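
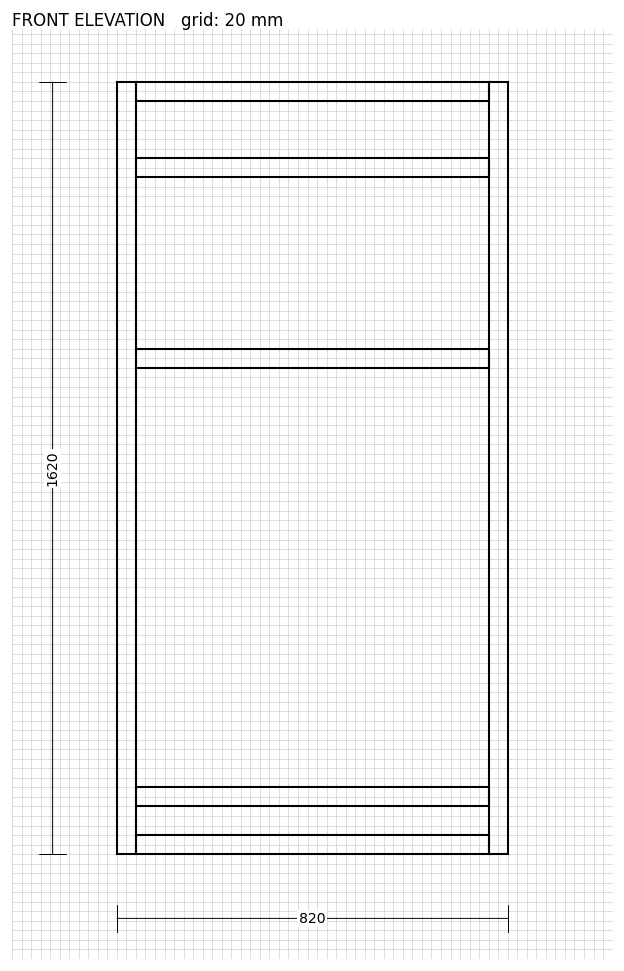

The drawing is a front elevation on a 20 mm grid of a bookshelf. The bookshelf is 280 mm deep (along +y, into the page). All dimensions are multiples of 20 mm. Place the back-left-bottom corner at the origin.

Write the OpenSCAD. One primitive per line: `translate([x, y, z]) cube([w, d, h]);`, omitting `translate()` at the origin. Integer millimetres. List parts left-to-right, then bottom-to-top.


cube([40, 280, 1620]);
translate([40, 0, 0]) cube([740, 280, 40]);
translate([40, 0, 100]) cube([740, 280, 40]);
translate([40, 0, 1020]) cube([740, 280, 40]);
translate([40, 0, 1420]) cube([740, 280, 40]);
translate([40, 0, 1580]) cube([740, 280, 40]);
translate([780, 0, 0]) cube([40, 280, 1620]);


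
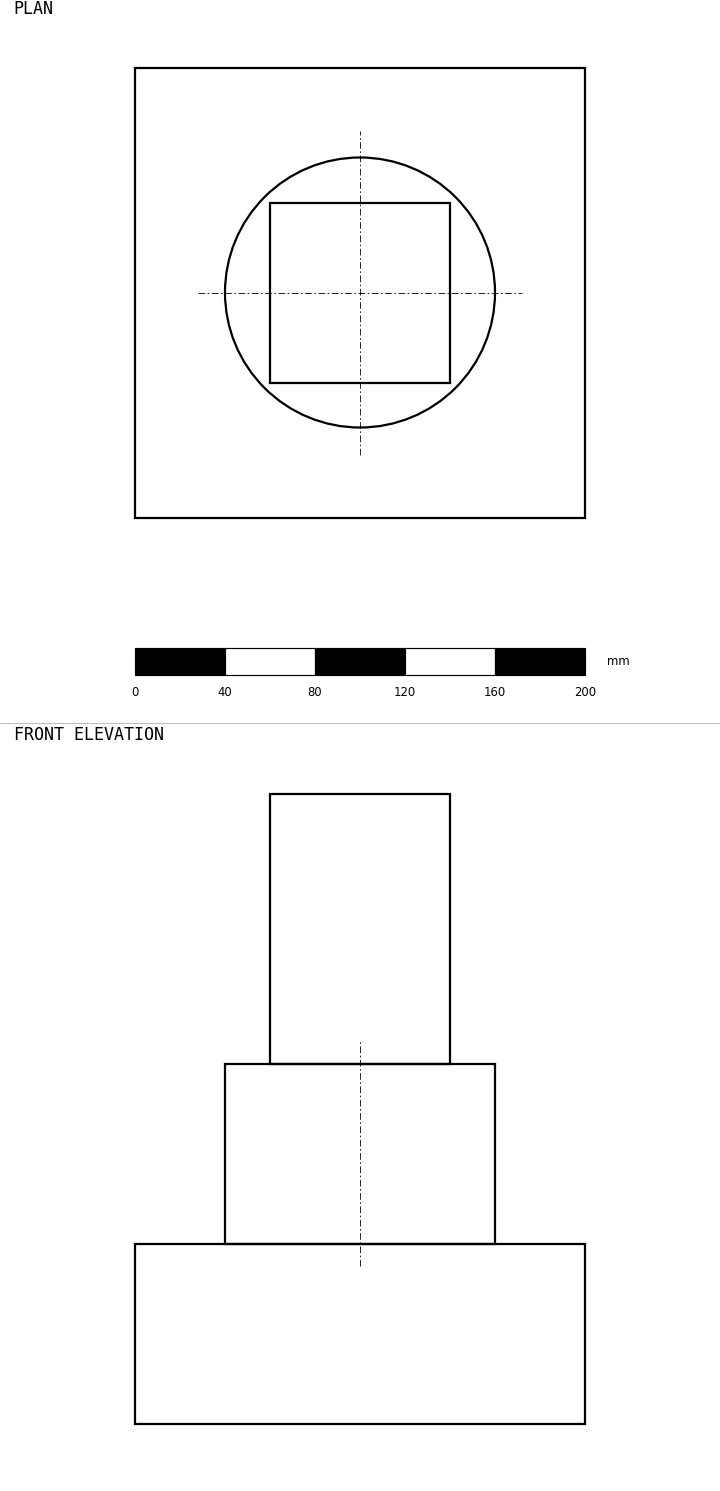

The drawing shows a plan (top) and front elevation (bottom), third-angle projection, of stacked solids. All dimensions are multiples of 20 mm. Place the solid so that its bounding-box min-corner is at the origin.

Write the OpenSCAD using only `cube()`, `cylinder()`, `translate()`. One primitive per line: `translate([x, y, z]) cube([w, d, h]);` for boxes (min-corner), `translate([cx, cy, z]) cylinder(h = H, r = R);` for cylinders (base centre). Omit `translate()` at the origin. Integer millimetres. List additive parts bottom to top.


cube([200, 200, 80]);
translate([100, 100, 80]) cylinder(h = 80, r = 60);
translate([60, 60, 160]) cube([80, 80, 120]);


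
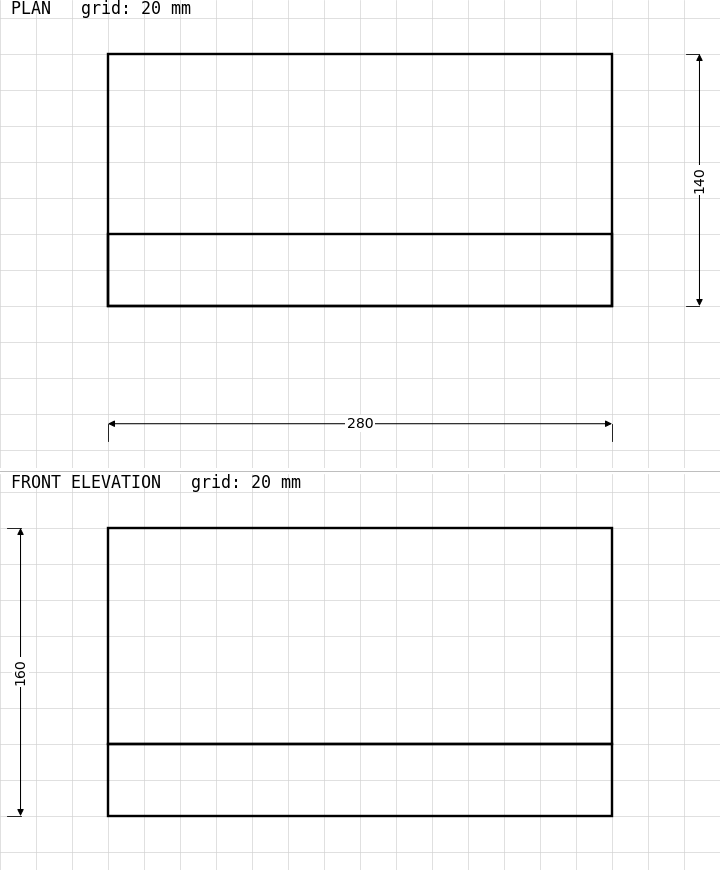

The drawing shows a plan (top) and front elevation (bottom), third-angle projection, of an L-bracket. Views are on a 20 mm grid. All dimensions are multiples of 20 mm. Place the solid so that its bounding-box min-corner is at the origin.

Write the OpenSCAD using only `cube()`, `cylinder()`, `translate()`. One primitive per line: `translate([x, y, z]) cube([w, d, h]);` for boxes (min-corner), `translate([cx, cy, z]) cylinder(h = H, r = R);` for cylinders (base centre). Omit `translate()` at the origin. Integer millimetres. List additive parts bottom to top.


cube([280, 140, 40]);
translate([0, 0, 40]) cube([280, 40, 120]);


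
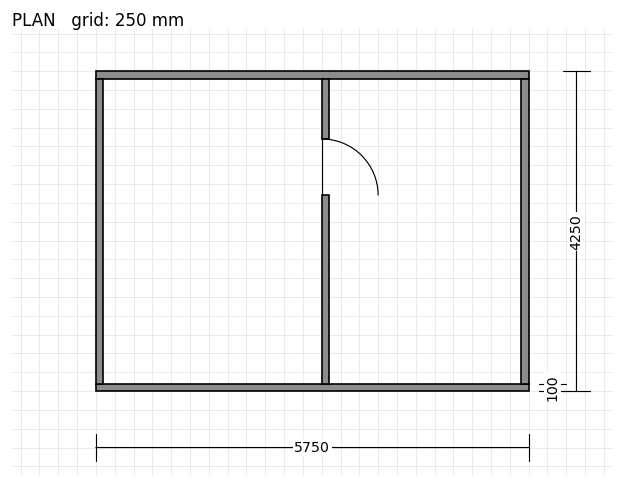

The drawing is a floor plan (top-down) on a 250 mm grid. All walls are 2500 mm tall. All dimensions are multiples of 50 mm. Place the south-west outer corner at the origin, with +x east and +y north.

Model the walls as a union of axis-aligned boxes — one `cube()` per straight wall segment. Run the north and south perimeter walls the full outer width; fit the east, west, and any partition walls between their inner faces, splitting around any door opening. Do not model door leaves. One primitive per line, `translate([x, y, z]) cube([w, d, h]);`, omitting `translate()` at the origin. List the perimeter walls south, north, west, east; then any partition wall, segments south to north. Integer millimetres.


cube([5750, 100, 2500]);
translate([0, 4150, 0]) cube([5750, 100, 2500]);
translate([0, 100, 0]) cube([100, 4050, 2500]);
translate([5650, 100, 0]) cube([100, 4050, 2500]);
translate([3000, 100, 0]) cube([100, 2500, 2500]);
translate([3000, 3350, 0]) cube([100, 800, 2500]);


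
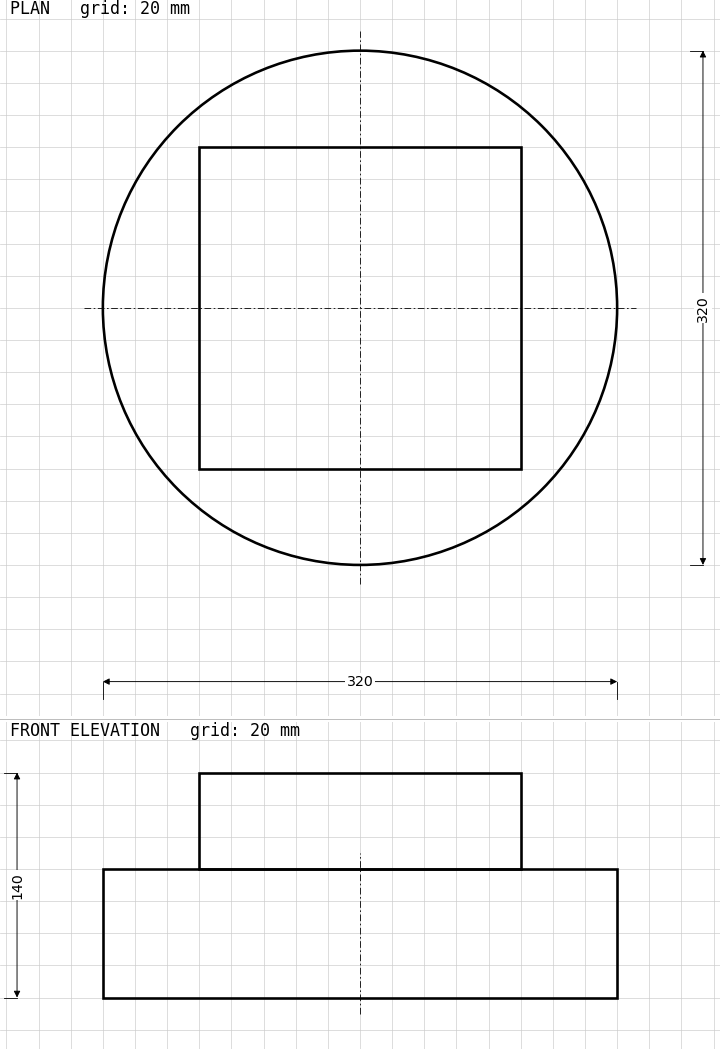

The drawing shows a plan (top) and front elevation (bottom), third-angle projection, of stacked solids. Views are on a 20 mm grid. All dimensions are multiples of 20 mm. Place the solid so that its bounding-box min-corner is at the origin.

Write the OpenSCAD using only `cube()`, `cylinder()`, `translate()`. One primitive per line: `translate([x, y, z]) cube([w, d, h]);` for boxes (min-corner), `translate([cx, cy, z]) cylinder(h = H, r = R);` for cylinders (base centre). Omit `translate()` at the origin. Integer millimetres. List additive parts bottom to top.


translate([160, 160, 0]) cylinder(h = 80, r = 160);
translate([60, 60, 80]) cube([200, 200, 60]);


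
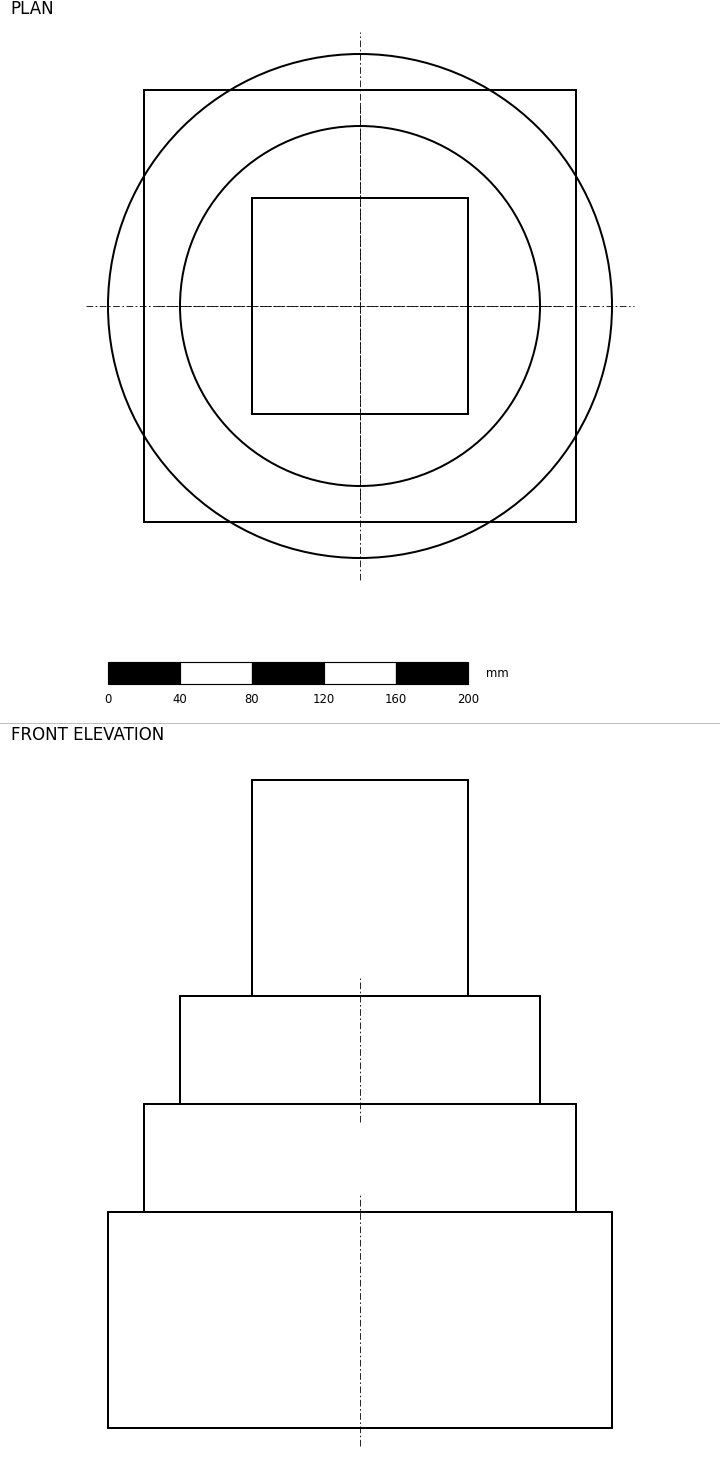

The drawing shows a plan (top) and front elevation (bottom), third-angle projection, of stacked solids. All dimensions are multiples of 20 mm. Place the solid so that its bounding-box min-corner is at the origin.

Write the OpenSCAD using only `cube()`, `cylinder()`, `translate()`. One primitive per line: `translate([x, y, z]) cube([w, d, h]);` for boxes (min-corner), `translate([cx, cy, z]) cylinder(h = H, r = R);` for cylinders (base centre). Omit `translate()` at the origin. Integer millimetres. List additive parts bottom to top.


translate([140, 140, 0]) cylinder(h = 120, r = 140);
translate([20, 20, 120]) cube([240, 240, 60]);
translate([140, 140, 180]) cylinder(h = 60, r = 100);
translate([80, 80, 240]) cube([120, 120, 120]);


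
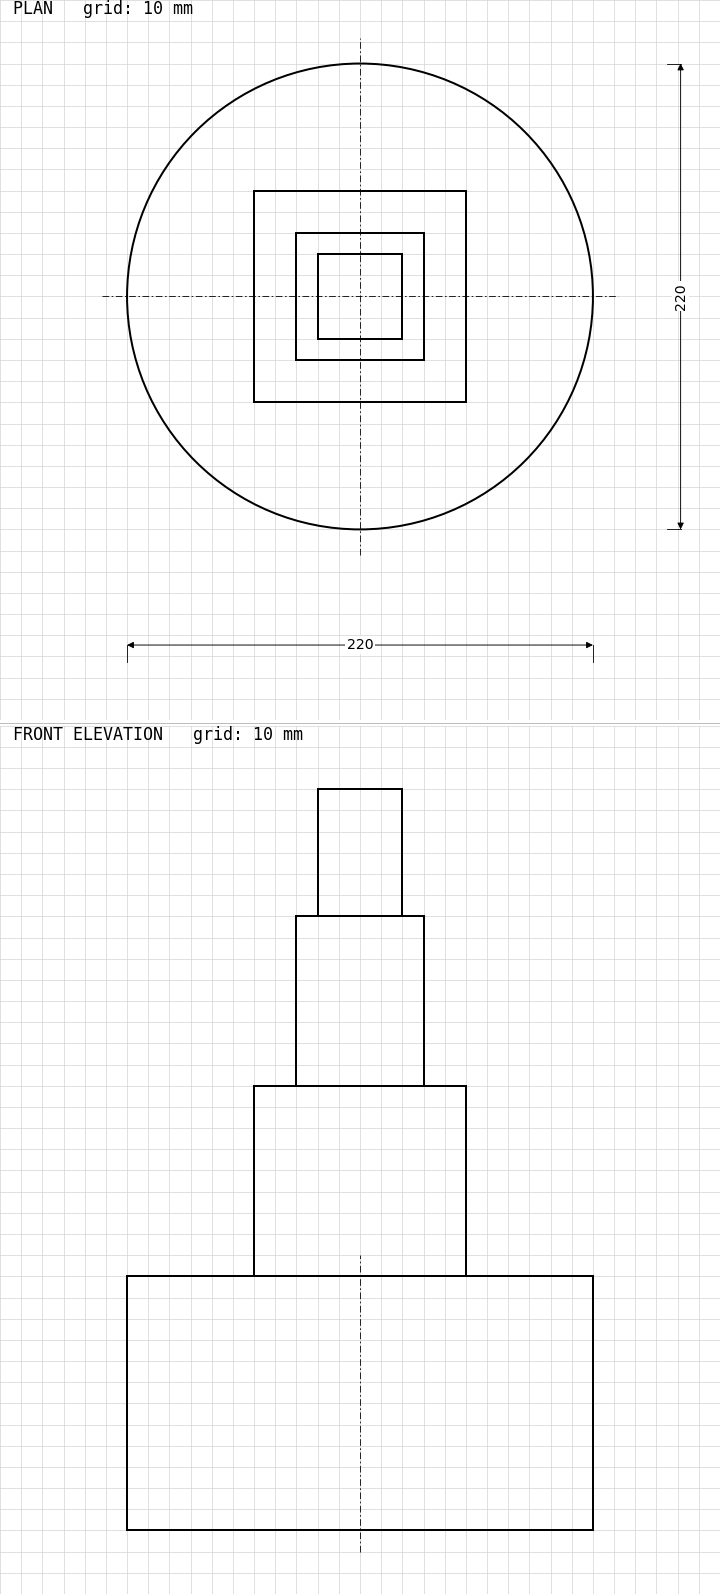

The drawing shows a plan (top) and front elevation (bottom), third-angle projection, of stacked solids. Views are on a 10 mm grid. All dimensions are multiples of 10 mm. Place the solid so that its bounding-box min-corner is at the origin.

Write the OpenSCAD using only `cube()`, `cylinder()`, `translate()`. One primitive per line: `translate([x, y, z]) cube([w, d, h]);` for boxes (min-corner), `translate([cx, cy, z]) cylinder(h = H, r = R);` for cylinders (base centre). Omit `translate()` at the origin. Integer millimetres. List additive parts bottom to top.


translate([110, 110, 0]) cylinder(h = 120, r = 110);
translate([60, 60, 120]) cube([100, 100, 90]);
translate([80, 80, 210]) cube([60, 60, 80]);
translate([90, 90, 290]) cube([40, 40, 60]);


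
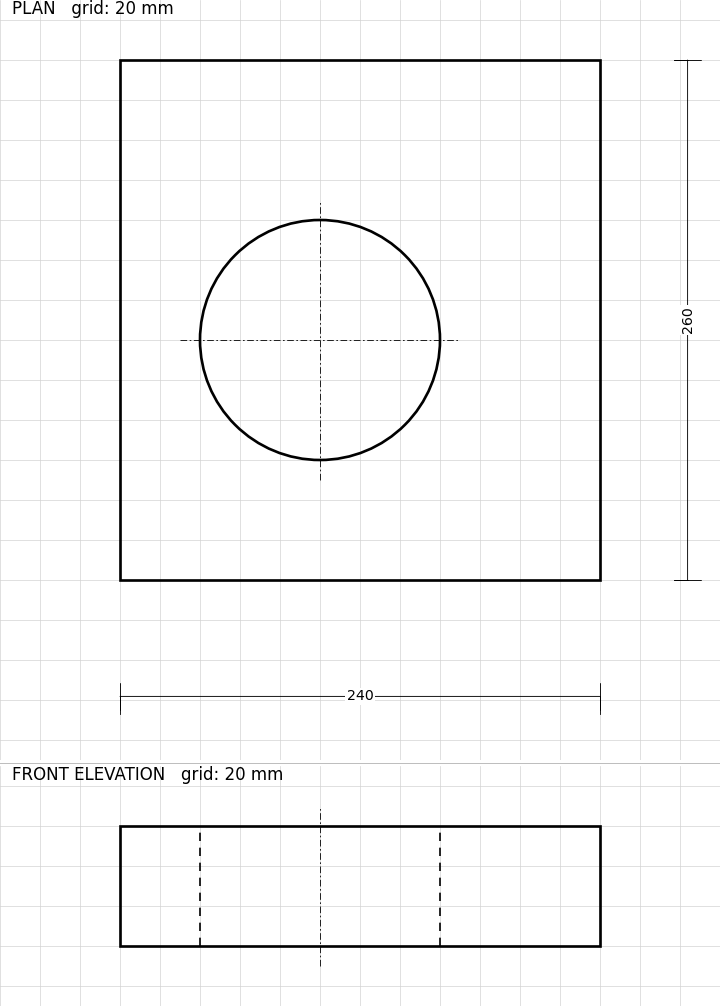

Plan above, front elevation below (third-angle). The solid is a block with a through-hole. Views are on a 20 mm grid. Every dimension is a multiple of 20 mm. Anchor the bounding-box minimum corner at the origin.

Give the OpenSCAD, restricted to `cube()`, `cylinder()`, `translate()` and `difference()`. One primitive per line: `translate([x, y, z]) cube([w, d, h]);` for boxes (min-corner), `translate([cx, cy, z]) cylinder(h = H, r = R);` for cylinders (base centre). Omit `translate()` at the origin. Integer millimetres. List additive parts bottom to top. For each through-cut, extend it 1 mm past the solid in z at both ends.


difference() {
  cube([240, 260, 60]);
  translate([100, 120, -1]) cylinder(h = 62, r = 60);
}


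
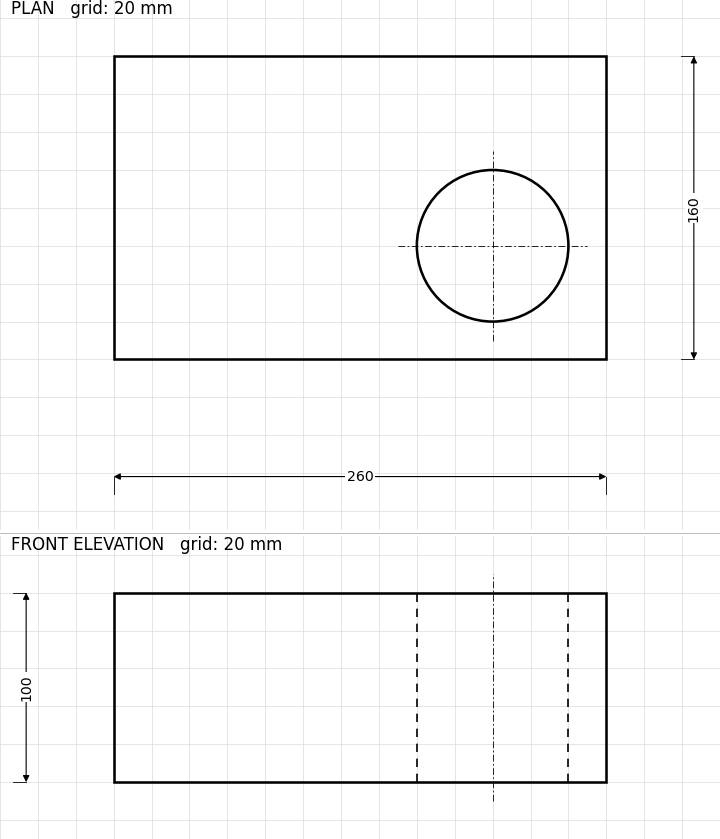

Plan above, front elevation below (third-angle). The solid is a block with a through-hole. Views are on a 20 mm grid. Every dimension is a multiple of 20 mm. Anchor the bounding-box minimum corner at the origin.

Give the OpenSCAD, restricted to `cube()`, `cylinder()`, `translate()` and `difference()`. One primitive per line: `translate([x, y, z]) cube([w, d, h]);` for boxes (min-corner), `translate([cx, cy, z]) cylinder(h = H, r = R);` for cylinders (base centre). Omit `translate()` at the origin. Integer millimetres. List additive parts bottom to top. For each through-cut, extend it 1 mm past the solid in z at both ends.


difference() {
  cube([260, 160, 100]);
  translate([200, 60, -1]) cylinder(h = 102, r = 40);
}


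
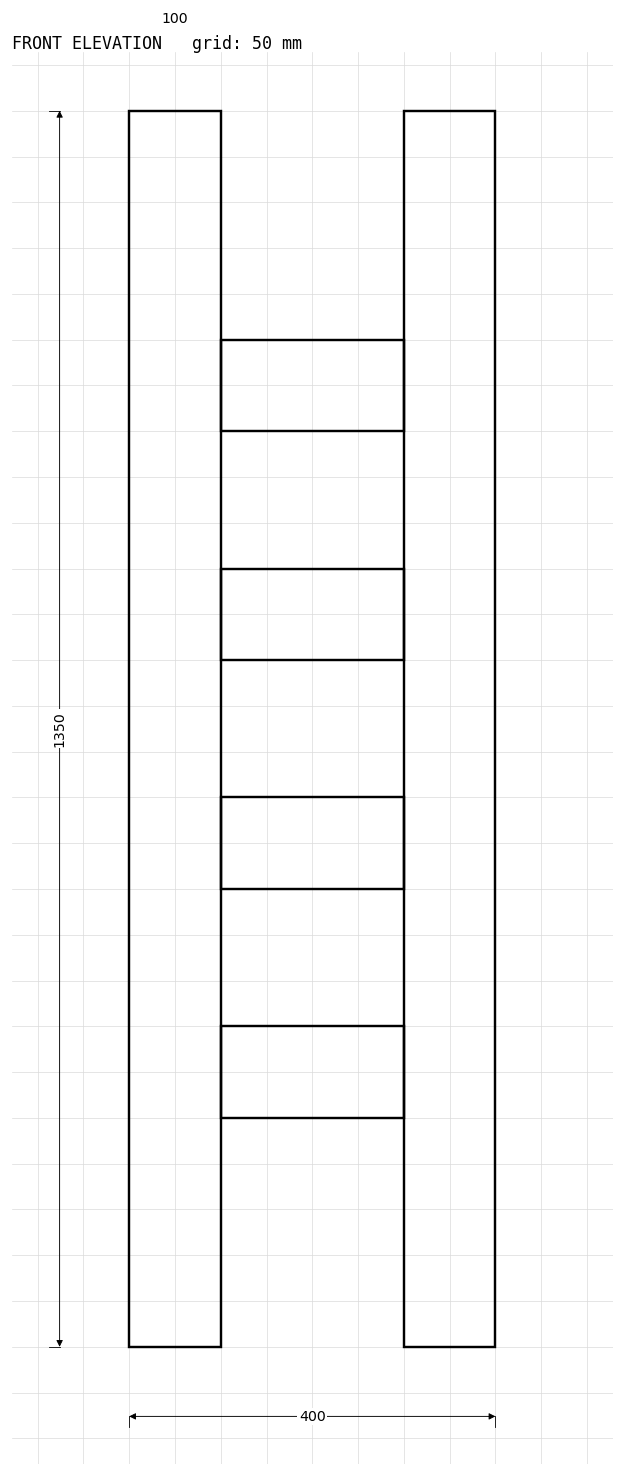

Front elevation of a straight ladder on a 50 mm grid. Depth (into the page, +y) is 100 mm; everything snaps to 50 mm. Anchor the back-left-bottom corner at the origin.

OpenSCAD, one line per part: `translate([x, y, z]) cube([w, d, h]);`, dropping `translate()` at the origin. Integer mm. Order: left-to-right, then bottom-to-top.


cube([100, 100, 1350]);
translate([100, 0, 250]) cube([200, 100, 100]);
translate([100, 0, 500]) cube([200, 100, 100]);
translate([100, 0, 750]) cube([200, 100, 100]);
translate([100, 0, 1000]) cube([200, 100, 100]);
translate([300, 0, 0]) cube([100, 100, 1350]);


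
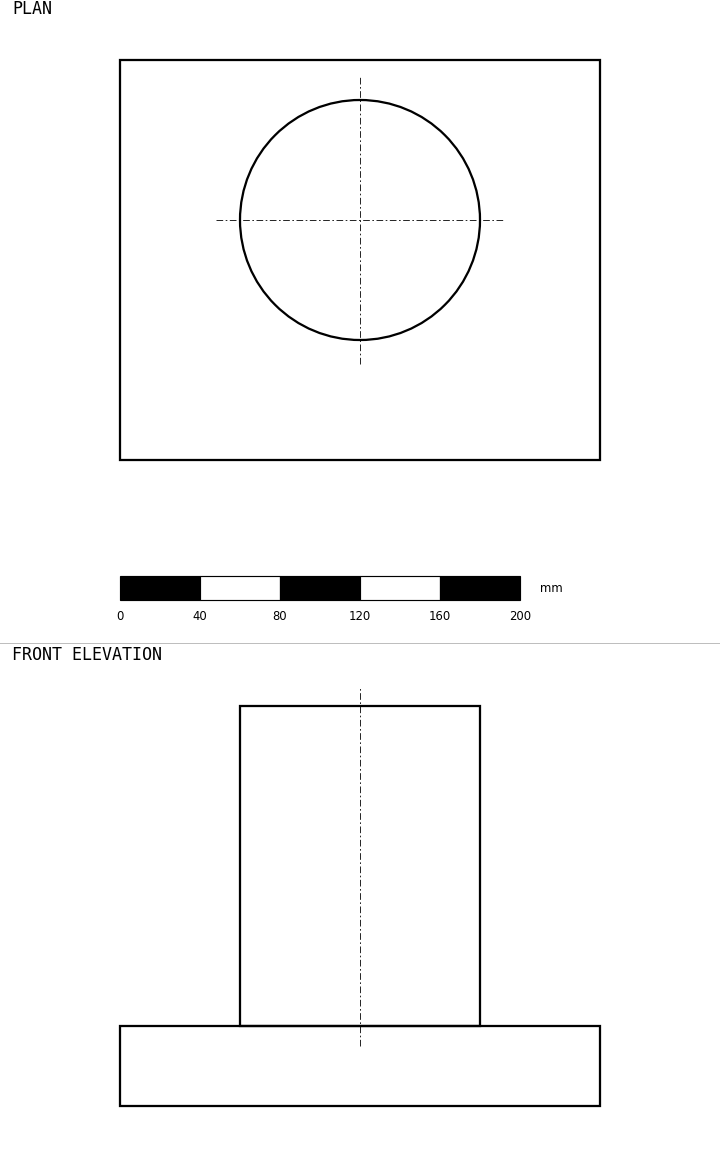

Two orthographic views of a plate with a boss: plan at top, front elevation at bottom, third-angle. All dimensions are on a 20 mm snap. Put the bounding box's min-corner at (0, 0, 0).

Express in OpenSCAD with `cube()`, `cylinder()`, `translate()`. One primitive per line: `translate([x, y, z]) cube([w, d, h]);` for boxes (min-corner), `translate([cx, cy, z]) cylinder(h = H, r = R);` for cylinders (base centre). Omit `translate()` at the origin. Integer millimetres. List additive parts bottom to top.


cube([240, 200, 40]);
translate([120, 120, 40]) cylinder(h = 160, r = 60);


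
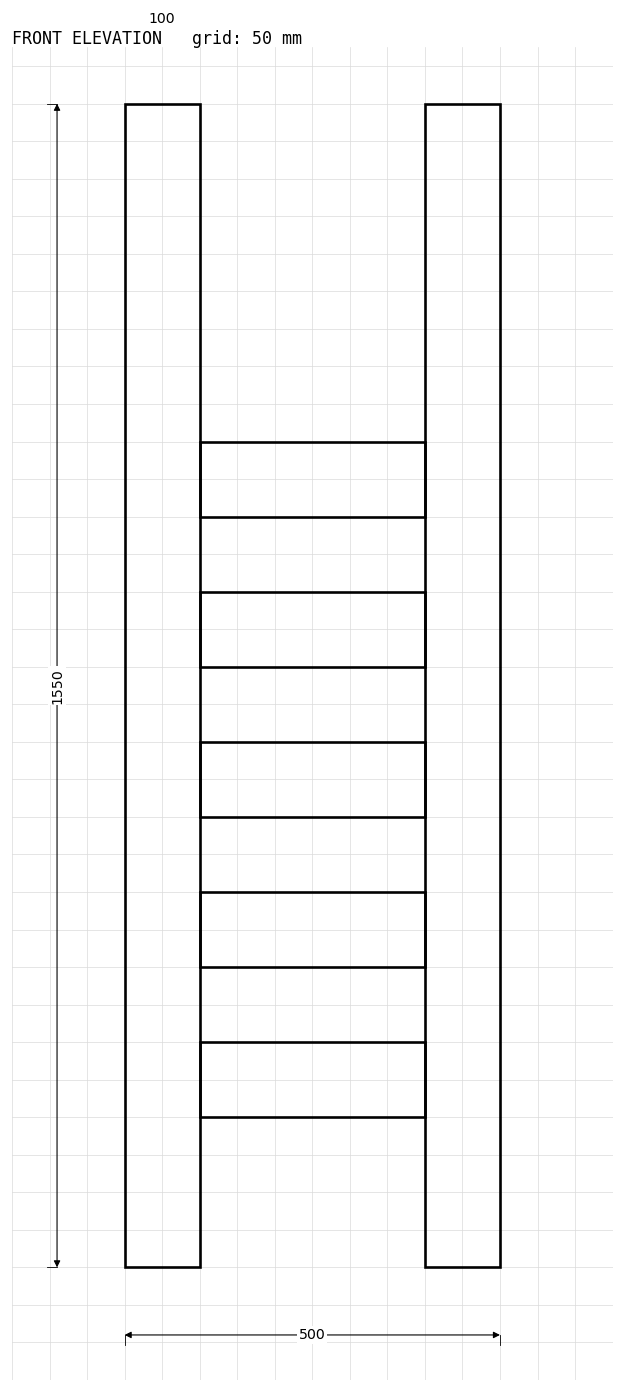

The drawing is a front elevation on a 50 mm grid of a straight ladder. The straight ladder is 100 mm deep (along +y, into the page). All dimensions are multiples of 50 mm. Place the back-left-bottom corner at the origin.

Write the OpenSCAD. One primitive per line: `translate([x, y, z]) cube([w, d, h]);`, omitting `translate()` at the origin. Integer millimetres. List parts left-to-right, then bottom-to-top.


cube([100, 100, 1550]);
translate([100, 0, 200]) cube([300, 100, 100]);
translate([100, 0, 400]) cube([300, 100, 100]);
translate([100, 0, 600]) cube([300, 100, 100]);
translate([100, 0, 800]) cube([300, 100, 100]);
translate([100, 0, 1000]) cube([300, 100, 100]);
translate([400, 0, 0]) cube([100, 100, 1550]);


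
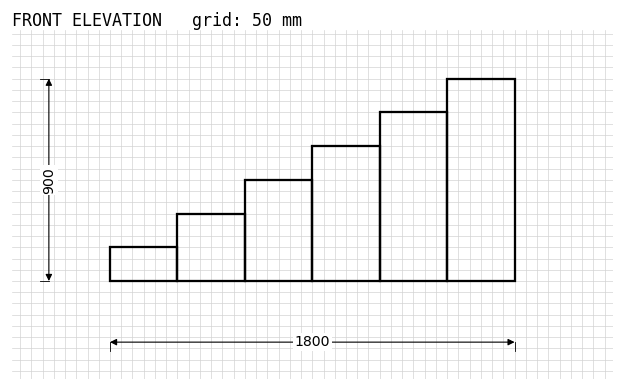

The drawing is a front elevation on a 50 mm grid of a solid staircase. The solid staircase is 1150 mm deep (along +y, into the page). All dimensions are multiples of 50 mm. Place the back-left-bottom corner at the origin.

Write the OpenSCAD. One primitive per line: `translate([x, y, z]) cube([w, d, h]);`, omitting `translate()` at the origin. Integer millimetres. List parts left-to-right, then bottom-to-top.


cube([300, 1150, 150]);
translate([300, 0, 0]) cube([300, 1150, 300]);
translate([600, 0, 0]) cube([300, 1150, 450]);
translate([900, 0, 0]) cube([300, 1150, 600]);
translate([1200, 0, 0]) cube([300, 1150, 750]);
translate([1500, 0, 0]) cube([300, 1150, 900]);


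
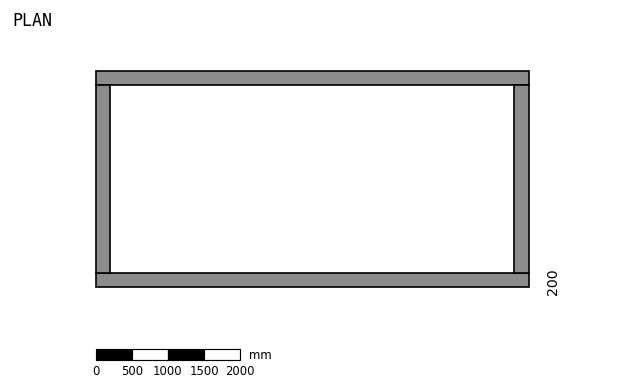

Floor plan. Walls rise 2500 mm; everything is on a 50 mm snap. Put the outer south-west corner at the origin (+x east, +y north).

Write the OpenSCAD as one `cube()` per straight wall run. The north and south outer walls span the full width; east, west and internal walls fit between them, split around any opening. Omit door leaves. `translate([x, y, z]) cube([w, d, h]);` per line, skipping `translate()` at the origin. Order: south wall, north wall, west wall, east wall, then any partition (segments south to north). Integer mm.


cube([6000, 200, 2500]);
translate([0, 2800, 0]) cube([6000, 200, 2500]);
translate([0, 200, 0]) cube([200, 2600, 2500]);
translate([5800, 200, 0]) cube([200, 2600, 2500]);


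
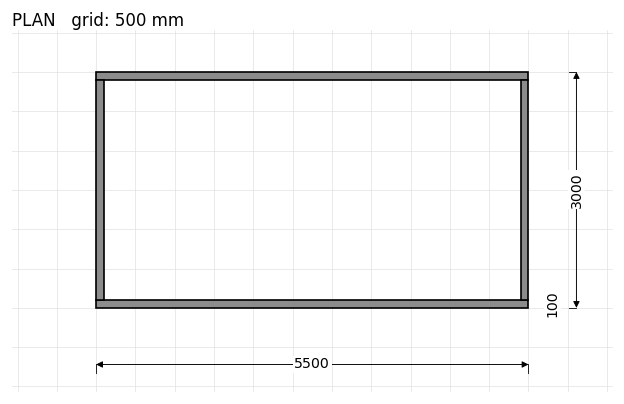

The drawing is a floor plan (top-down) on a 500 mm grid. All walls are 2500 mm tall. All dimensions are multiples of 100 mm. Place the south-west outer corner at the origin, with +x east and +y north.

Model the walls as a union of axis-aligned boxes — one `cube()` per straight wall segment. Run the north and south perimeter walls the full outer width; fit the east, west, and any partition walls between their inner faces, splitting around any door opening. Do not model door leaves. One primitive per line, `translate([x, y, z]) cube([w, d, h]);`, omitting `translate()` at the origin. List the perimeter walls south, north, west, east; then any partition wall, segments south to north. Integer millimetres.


cube([5500, 100, 2500]);
translate([0, 2900, 0]) cube([5500, 100, 2500]);
translate([0, 100, 0]) cube([100, 2800, 2500]);
translate([5400, 100, 0]) cube([100, 2800, 2500]);


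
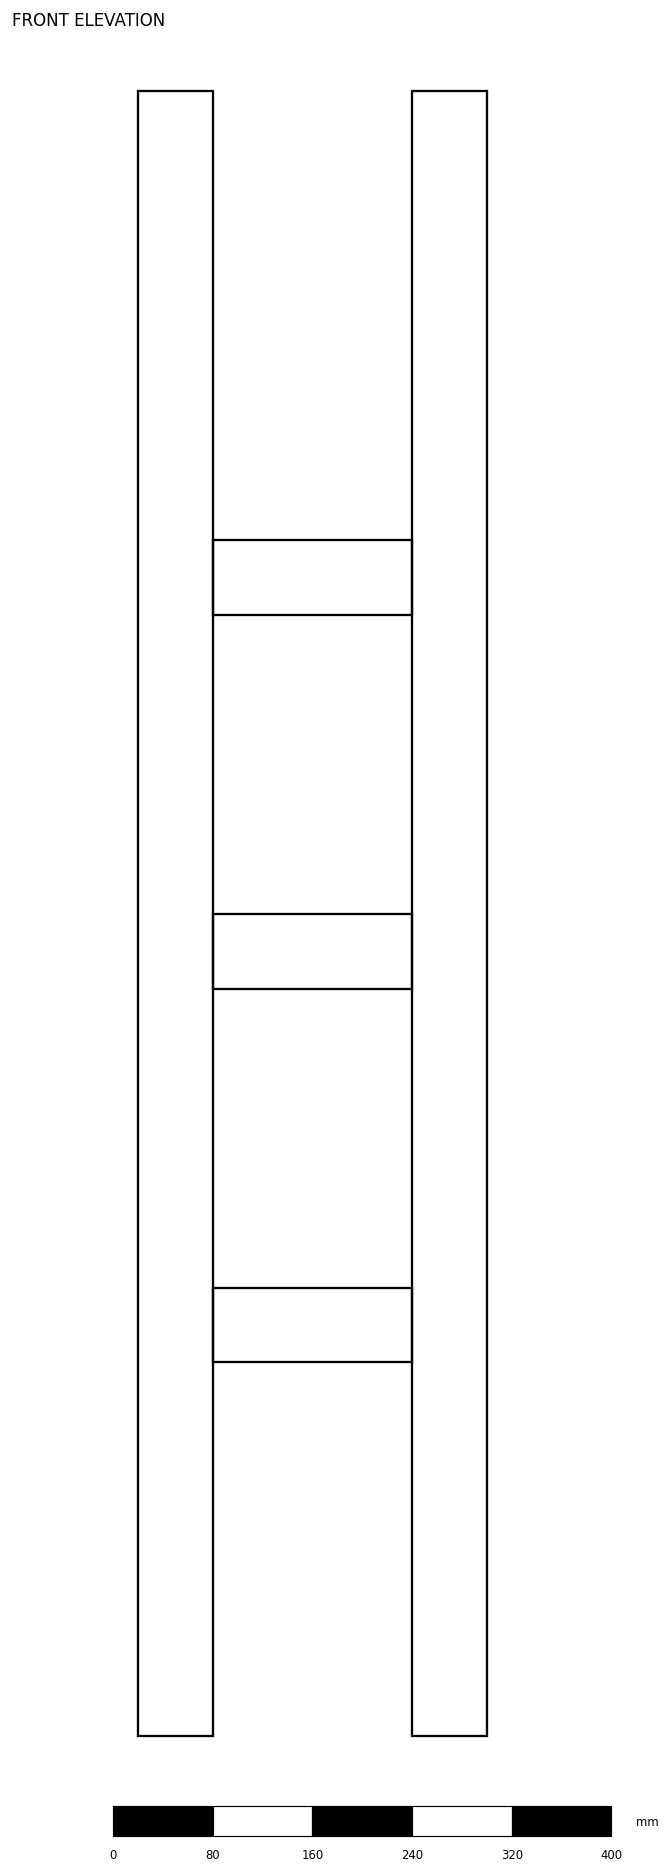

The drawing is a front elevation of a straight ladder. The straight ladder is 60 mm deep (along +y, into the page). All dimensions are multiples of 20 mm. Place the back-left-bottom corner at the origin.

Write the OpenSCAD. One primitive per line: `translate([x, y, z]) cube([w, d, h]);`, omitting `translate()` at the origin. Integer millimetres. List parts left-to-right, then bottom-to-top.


cube([60, 60, 1320]);
translate([60, 0, 300]) cube([160, 60, 60]);
translate([60, 0, 600]) cube([160, 60, 60]);
translate([60, 0, 900]) cube([160, 60, 60]);
translate([220, 0, 0]) cube([60, 60, 1320]);


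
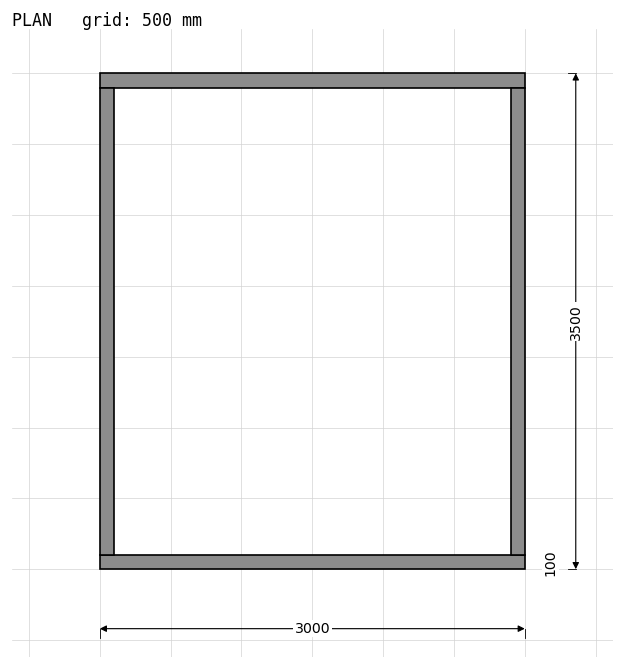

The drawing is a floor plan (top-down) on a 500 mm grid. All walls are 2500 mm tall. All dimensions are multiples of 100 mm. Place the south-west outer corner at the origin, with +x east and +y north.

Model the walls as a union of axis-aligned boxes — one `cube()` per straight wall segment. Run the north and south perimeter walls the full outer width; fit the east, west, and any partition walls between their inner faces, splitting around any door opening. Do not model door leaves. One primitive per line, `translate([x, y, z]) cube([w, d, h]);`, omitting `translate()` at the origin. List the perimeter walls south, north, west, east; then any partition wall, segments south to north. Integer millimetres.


cube([3000, 100, 2500]);
translate([0, 3400, 0]) cube([3000, 100, 2500]);
translate([0, 100, 0]) cube([100, 3300, 2500]);
translate([2900, 100, 0]) cube([100, 3300, 2500]);


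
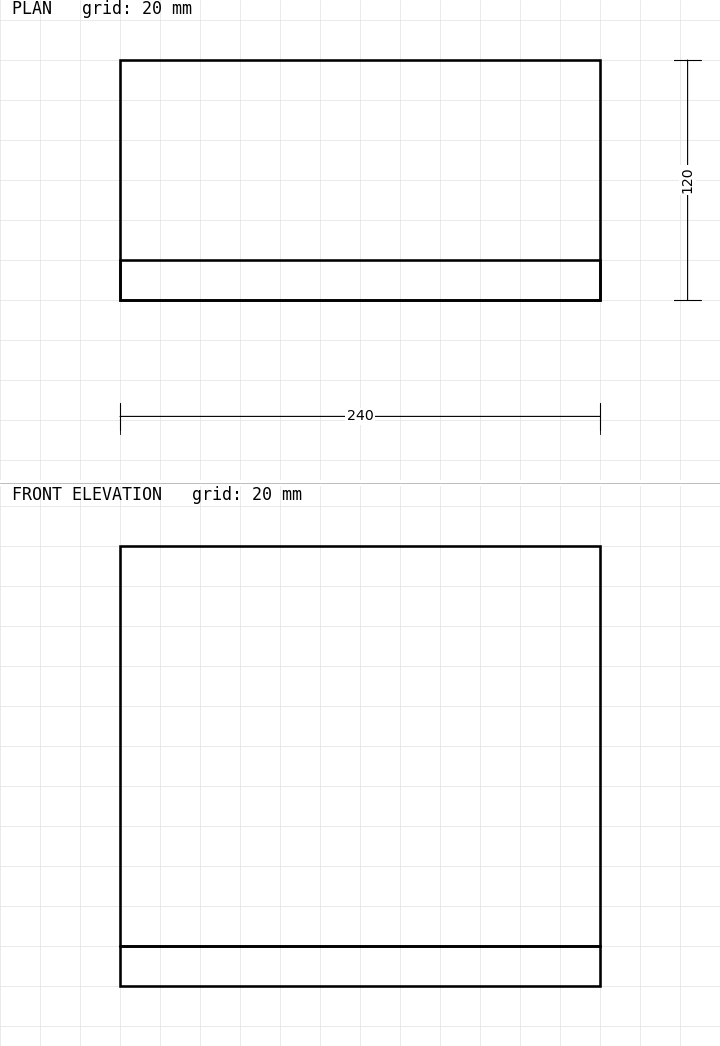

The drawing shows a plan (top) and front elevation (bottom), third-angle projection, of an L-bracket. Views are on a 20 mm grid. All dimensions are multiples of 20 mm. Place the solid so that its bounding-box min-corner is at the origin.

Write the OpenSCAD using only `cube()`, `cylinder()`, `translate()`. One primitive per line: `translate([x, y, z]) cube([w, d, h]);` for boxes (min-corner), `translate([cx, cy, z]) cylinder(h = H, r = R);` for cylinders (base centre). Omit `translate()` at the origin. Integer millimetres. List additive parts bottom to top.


cube([240, 120, 20]);
translate([0, 0, 20]) cube([240, 20, 200]);


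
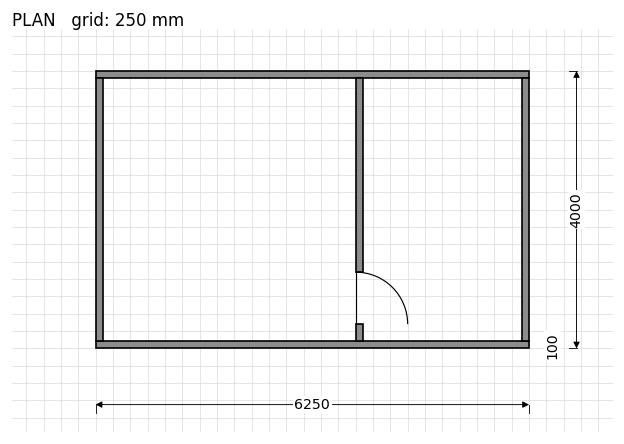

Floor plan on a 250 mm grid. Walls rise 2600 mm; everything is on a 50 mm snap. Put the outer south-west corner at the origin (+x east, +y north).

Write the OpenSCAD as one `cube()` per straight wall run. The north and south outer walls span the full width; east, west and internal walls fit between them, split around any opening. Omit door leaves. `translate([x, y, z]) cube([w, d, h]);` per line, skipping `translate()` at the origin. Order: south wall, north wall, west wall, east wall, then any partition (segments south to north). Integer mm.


cube([6250, 100, 2600]);
translate([0, 3900, 0]) cube([6250, 100, 2600]);
translate([0, 100, 0]) cube([100, 3800, 2600]);
translate([6150, 100, 0]) cube([100, 3800, 2600]);
translate([3750, 100, 0]) cube([100, 250, 2600]);
translate([3750, 1100, 0]) cube([100, 2800, 2600]);


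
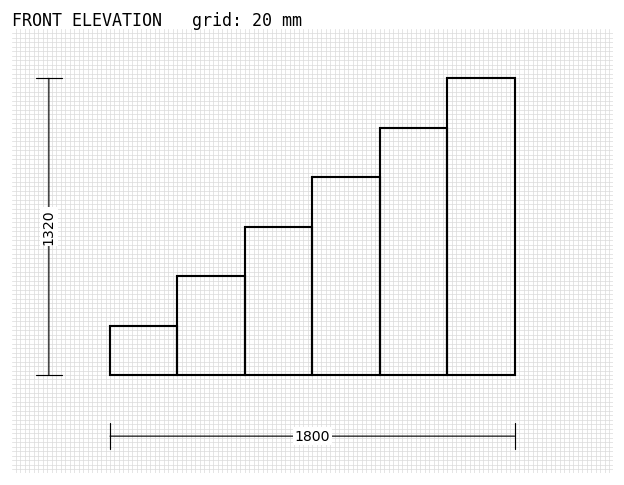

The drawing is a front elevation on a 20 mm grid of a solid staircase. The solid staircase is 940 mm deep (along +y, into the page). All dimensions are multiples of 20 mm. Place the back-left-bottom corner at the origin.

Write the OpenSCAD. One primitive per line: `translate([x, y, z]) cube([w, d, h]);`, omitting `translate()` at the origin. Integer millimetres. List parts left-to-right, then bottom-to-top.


cube([300, 940, 220]);
translate([300, 0, 0]) cube([300, 940, 440]);
translate([600, 0, 0]) cube([300, 940, 660]);
translate([900, 0, 0]) cube([300, 940, 880]);
translate([1200, 0, 0]) cube([300, 940, 1100]);
translate([1500, 0, 0]) cube([300, 940, 1320]);


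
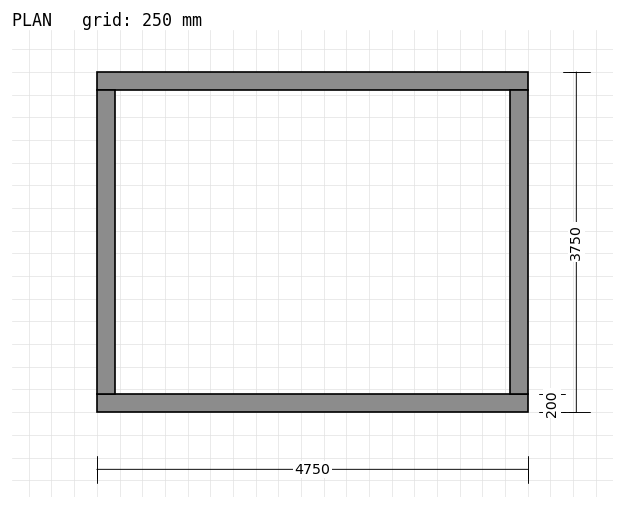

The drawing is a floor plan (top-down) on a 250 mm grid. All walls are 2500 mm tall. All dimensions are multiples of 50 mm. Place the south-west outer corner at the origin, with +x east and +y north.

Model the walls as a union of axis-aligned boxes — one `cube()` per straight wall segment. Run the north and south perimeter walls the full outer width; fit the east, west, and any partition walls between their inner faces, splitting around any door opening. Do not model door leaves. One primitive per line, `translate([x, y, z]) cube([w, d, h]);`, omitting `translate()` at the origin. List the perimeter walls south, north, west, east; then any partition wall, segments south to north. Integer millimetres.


cube([4750, 200, 2500]);
translate([0, 3550, 0]) cube([4750, 200, 2500]);
translate([0, 200, 0]) cube([200, 3350, 2500]);
translate([4550, 200, 0]) cube([200, 3350, 2500]);


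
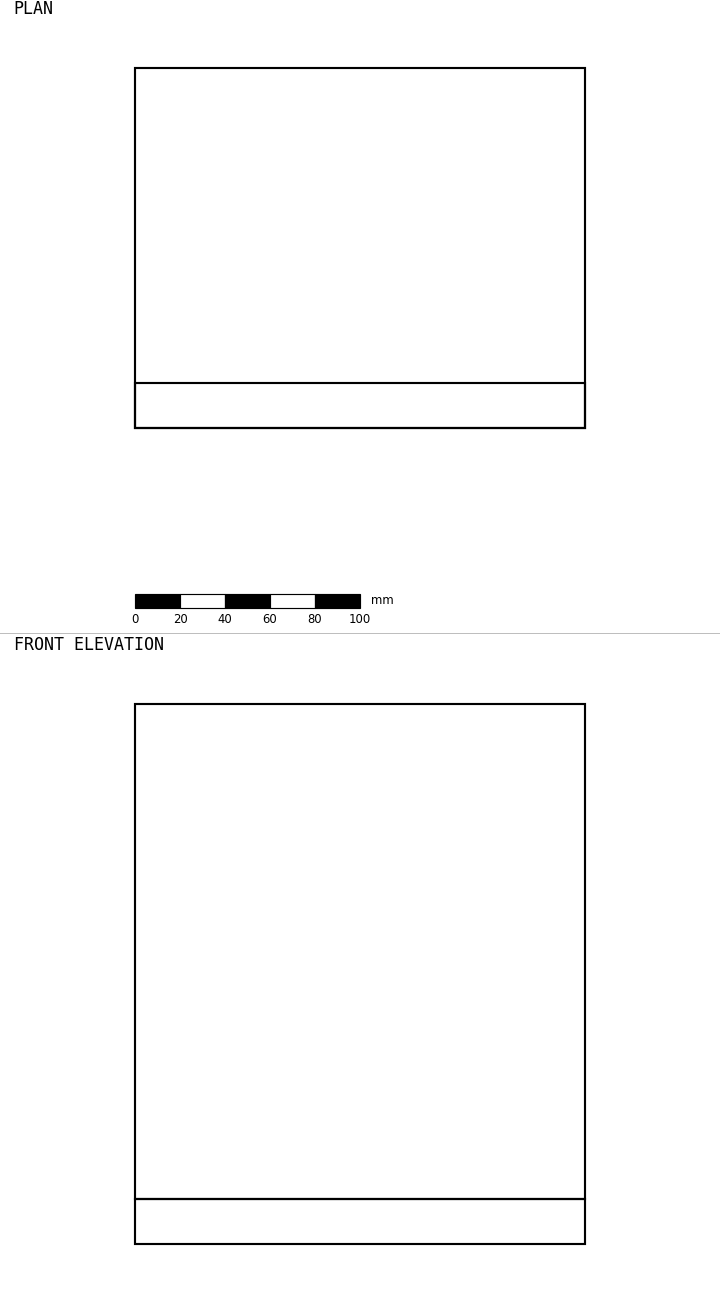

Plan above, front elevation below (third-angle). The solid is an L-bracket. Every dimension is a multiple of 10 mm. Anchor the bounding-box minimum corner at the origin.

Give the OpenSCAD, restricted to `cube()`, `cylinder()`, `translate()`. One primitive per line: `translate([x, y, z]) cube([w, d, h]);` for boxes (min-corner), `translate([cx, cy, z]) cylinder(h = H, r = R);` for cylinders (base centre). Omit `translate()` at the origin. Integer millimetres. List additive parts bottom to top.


cube([200, 160, 20]);
translate([0, 0, 20]) cube([200, 20, 220]);


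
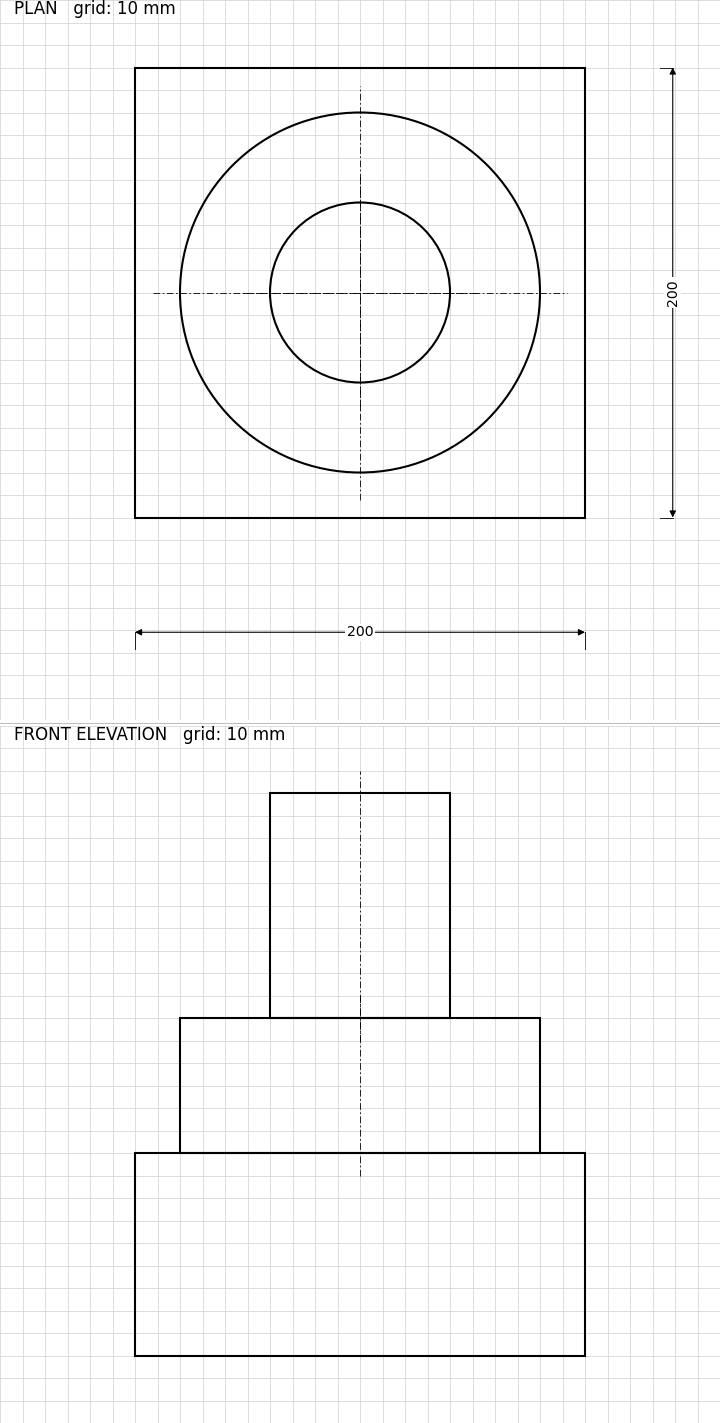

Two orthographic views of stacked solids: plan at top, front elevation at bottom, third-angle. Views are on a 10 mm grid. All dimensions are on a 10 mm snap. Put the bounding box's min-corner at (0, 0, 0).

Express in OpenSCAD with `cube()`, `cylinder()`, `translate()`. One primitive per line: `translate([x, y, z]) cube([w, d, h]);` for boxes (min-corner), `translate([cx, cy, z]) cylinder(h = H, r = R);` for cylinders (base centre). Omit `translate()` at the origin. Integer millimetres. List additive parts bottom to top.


cube([200, 200, 90]);
translate([100, 100, 90]) cylinder(h = 60, r = 80);
translate([100, 100, 150]) cylinder(h = 100, r = 40);


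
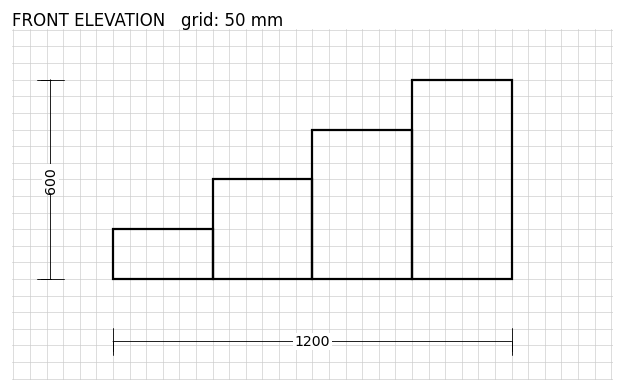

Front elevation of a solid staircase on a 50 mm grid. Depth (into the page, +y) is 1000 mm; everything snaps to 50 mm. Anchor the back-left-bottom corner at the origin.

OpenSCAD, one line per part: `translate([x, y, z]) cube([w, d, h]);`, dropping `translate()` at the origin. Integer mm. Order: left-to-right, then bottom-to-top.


cube([300, 1000, 150]);
translate([300, 0, 0]) cube([300, 1000, 300]);
translate([600, 0, 0]) cube([300, 1000, 450]);
translate([900, 0, 0]) cube([300, 1000, 600]);


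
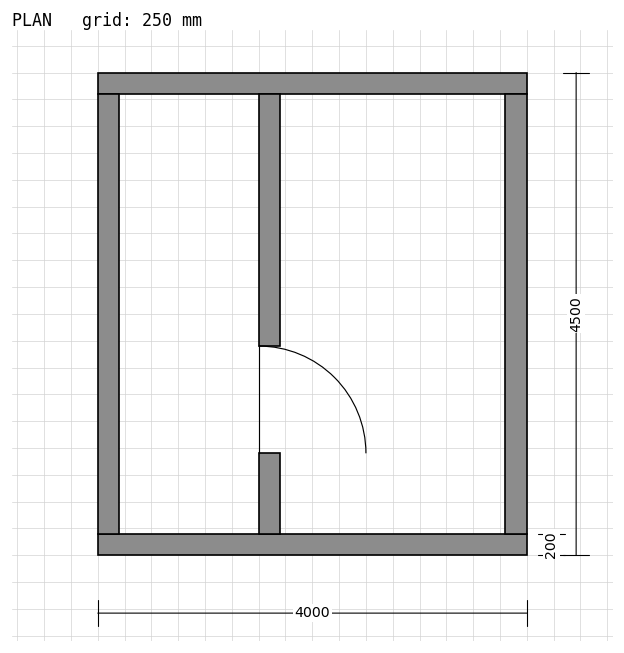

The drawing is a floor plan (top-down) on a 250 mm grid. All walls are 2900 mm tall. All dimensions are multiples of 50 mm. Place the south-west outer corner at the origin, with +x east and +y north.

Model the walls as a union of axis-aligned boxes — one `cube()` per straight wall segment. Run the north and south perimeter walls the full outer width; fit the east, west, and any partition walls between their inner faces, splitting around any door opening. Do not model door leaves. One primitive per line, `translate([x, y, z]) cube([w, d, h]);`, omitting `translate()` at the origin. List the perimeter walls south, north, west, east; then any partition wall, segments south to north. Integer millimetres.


cube([4000, 200, 2900]);
translate([0, 4300, 0]) cube([4000, 200, 2900]);
translate([0, 200, 0]) cube([200, 4100, 2900]);
translate([3800, 200, 0]) cube([200, 4100, 2900]);
translate([1500, 200, 0]) cube([200, 750, 2900]);
translate([1500, 1950, 0]) cube([200, 2350, 2900]);


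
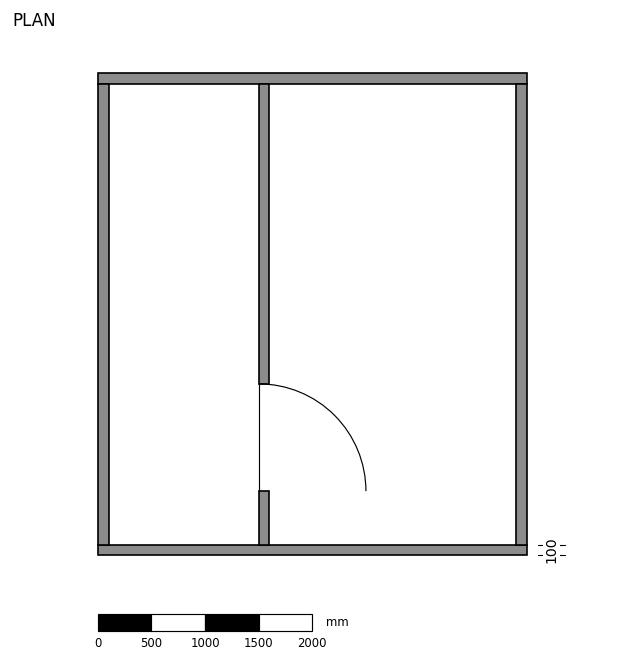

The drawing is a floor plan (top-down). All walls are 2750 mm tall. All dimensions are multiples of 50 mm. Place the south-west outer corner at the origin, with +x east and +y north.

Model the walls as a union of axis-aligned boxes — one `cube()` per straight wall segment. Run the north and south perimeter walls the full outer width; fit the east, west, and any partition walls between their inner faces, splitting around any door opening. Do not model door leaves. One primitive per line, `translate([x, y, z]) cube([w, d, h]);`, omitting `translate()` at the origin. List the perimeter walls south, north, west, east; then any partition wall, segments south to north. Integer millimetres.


cube([4000, 100, 2750]);
translate([0, 4400, 0]) cube([4000, 100, 2750]);
translate([0, 100, 0]) cube([100, 4300, 2750]);
translate([3900, 100, 0]) cube([100, 4300, 2750]);
translate([1500, 100, 0]) cube([100, 500, 2750]);
translate([1500, 1600, 0]) cube([100, 2800, 2750]);


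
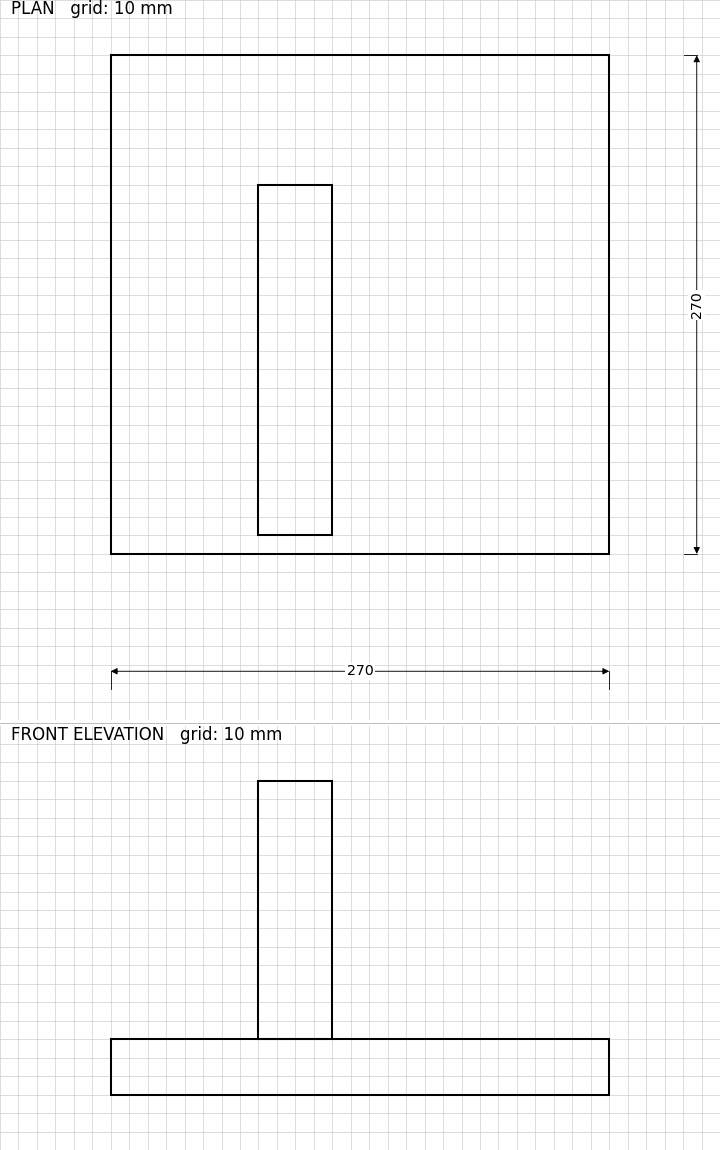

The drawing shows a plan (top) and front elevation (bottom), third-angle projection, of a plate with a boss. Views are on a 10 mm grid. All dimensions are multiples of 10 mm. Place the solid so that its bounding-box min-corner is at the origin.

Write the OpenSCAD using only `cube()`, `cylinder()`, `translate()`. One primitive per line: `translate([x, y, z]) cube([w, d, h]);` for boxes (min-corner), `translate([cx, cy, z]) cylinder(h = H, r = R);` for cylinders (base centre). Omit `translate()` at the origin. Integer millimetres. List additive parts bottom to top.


cube([270, 270, 30]);
translate([80, 10, 30]) cube([40, 190, 140]);


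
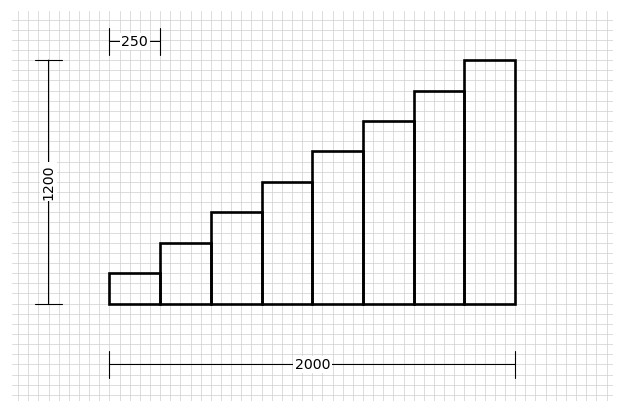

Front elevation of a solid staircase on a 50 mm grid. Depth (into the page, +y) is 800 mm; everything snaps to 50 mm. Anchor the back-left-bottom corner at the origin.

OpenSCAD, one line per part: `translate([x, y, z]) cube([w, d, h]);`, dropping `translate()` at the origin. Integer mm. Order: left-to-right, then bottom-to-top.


cube([250, 800, 150]);
translate([250, 0, 0]) cube([250, 800, 300]);
translate([500, 0, 0]) cube([250, 800, 450]);
translate([750, 0, 0]) cube([250, 800, 600]);
translate([1000, 0, 0]) cube([250, 800, 750]);
translate([1250, 0, 0]) cube([250, 800, 900]);
translate([1500, 0, 0]) cube([250, 800, 1050]);
translate([1750, 0, 0]) cube([250, 800, 1200]);


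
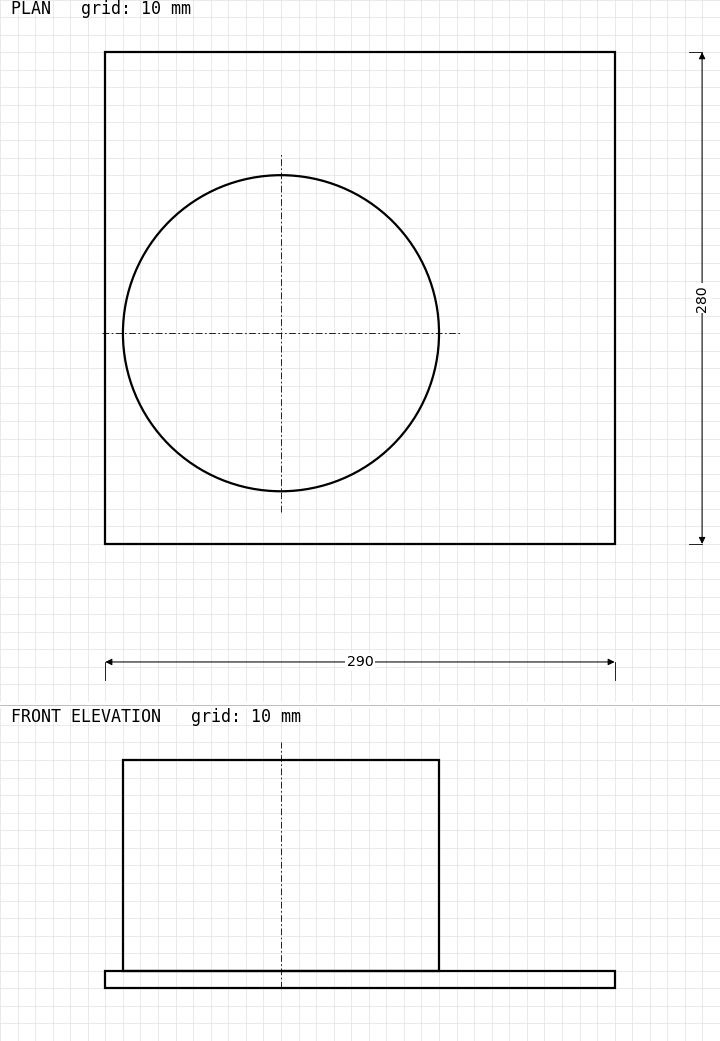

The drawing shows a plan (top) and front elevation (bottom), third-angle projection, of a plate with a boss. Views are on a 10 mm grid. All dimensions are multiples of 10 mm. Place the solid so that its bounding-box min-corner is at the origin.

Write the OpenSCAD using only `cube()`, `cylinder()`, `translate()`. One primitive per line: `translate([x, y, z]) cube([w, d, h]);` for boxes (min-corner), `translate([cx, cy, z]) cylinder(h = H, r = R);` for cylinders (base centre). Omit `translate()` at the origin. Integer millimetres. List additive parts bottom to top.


cube([290, 280, 10]);
translate([100, 120, 10]) cylinder(h = 120, r = 90);


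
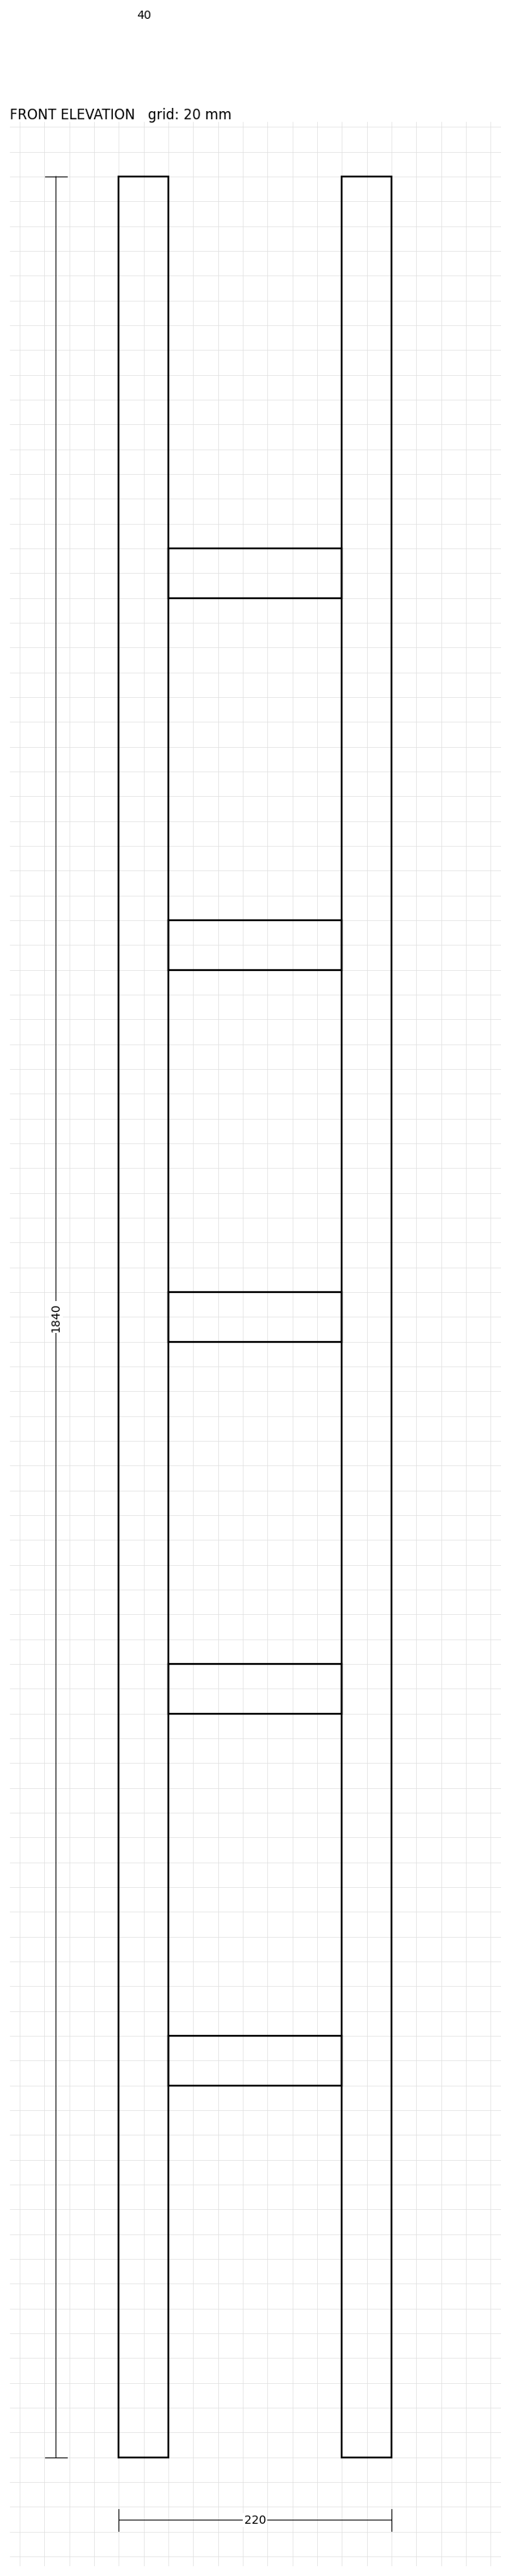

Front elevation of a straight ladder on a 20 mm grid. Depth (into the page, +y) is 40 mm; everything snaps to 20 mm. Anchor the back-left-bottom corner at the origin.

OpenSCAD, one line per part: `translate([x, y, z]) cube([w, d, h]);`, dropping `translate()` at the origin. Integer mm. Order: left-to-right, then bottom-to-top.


cube([40, 40, 1840]);
translate([40, 0, 300]) cube([140, 40, 40]);
translate([40, 0, 600]) cube([140, 40, 40]);
translate([40, 0, 900]) cube([140, 40, 40]);
translate([40, 0, 1200]) cube([140, 40, 40]);
translate([40, 0, 1500]) cube([140, 40, 40]);
translate([180, 0, 0]) cube([40, 40, 1840]);


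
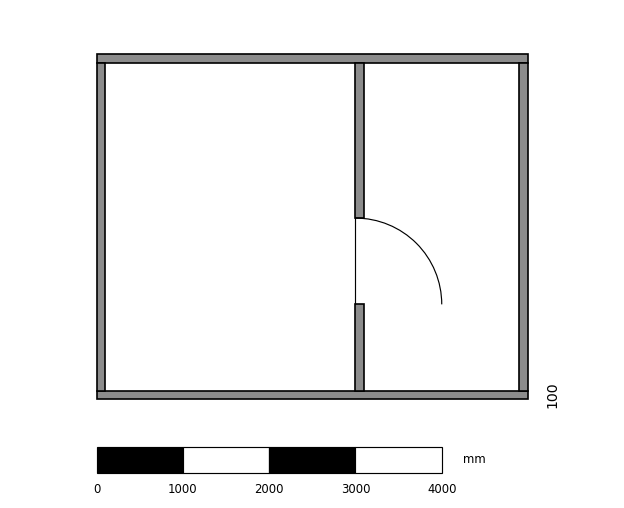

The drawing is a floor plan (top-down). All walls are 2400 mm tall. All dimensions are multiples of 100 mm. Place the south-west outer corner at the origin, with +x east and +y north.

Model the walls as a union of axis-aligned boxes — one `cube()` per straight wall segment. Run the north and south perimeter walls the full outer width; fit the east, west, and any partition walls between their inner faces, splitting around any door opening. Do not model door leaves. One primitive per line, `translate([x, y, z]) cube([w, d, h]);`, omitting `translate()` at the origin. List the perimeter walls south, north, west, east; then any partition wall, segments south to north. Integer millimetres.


cube([5000, 100, 2400]);
translate([0, 3900, 0]) cube([5000, 100, 2400]);
translate([0, 100, 0]) cube([100, 3800, 2400]);
translate([4900, 100, 0]) cube([100, 3800, 2400]);
translate([3000, 100, 0]) cube([100, 1000, 2400]);
translate([3000, 2100, 0]) cube([100, 1800, 2400]);


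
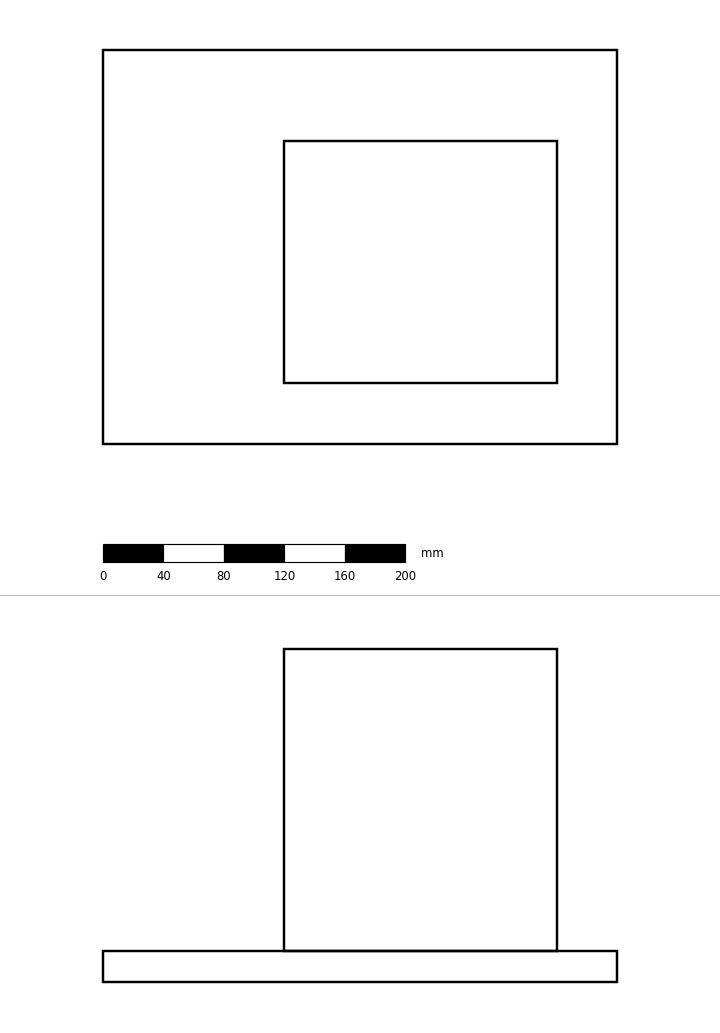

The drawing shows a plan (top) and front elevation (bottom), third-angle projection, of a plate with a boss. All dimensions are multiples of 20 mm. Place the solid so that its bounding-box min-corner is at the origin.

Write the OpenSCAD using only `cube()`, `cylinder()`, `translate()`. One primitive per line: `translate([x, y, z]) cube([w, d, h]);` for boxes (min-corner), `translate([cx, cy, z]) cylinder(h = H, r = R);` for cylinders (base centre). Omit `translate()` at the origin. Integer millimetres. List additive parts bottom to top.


cube([340, 260, 20]);
translate([120, 40, 20]) cube([180, 160, 200]);


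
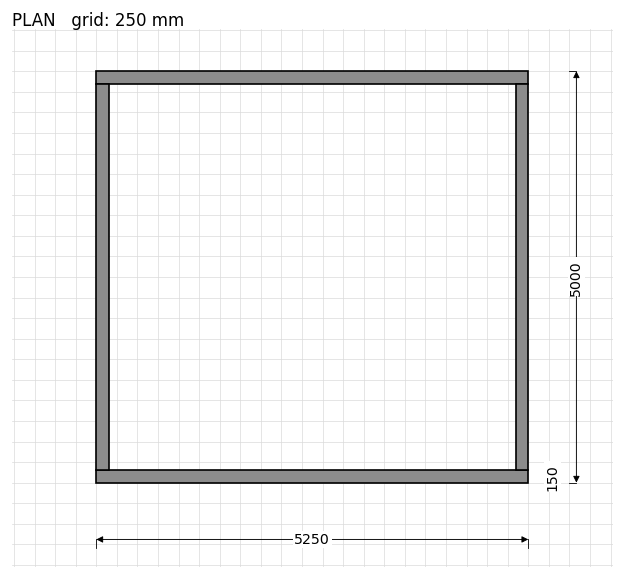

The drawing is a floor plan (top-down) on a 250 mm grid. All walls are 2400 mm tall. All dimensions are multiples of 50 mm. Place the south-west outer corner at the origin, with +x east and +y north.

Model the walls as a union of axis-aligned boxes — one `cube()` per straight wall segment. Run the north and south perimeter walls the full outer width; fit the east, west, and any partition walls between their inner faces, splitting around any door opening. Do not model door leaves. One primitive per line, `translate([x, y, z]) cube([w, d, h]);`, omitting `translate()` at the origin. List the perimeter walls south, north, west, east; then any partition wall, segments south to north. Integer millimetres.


cube([5250, 150, 2400]);
translate([0, 4850, 0]) cube([5250, 150, 2400]);
translate([0, 150, 0]) cube([150, 4700, 2400]);
translate([5100, 150, 0]) cube([150, 4700, 2400]);


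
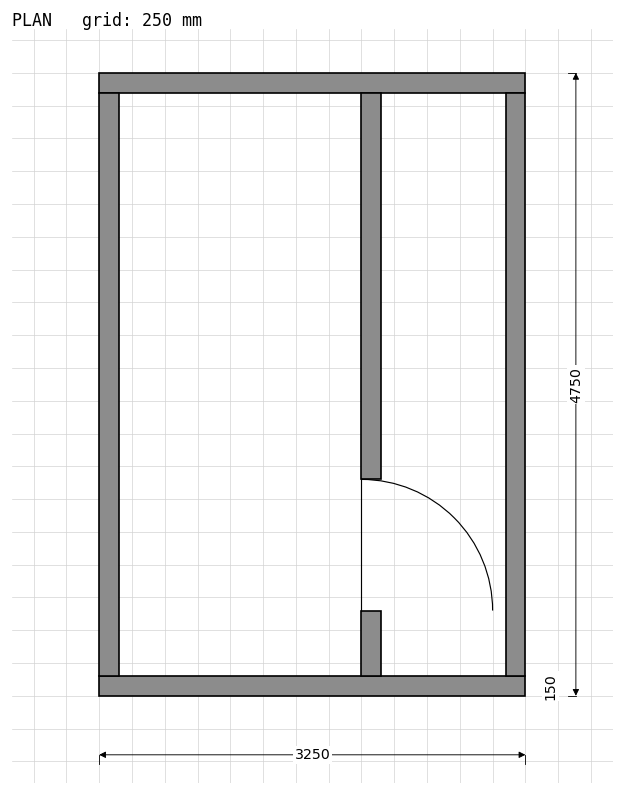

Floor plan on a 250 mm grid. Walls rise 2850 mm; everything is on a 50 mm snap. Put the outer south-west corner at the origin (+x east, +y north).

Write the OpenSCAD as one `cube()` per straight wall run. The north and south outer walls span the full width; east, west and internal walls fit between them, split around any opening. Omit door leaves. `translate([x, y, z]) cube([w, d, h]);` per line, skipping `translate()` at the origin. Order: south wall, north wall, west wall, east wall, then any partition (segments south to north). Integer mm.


cube([3250, 150, 2850]);
translate([0, 4600, 0]) cube([3250, 150, 2850]);
translate([0, 150, 0]) cube([150, 4450, 2850]);
translate([3100, 150, 0]) cube([150, 4450, 2850]);
translate([2000, 150, 0]) cube([150, 500, 2850]);
translate([2000, 1650, 0]) cube([150, 2950, 2850]);


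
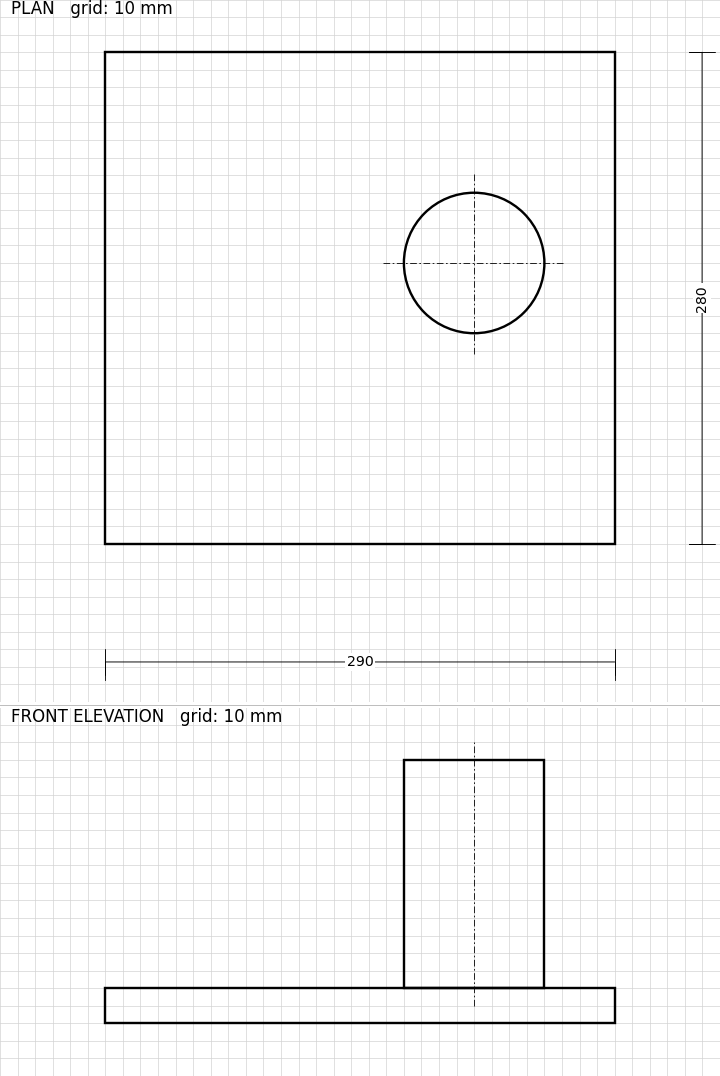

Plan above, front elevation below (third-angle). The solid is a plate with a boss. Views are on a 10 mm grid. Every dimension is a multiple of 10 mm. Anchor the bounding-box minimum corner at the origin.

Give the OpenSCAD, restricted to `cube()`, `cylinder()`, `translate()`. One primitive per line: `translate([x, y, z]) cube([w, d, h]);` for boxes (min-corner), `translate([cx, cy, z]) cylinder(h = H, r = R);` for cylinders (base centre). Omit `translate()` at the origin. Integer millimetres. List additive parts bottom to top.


cube([290, 280, 20]);
translate([210, 160, 20]) cylinder(h = 130, r = 40);
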